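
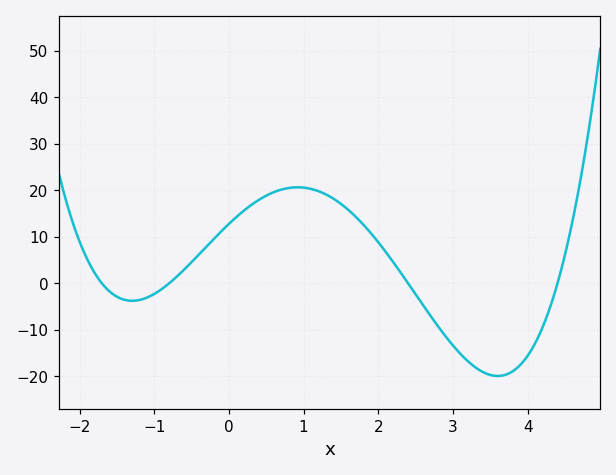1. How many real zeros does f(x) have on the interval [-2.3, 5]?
4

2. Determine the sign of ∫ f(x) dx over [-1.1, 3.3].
positive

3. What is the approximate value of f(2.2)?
4.58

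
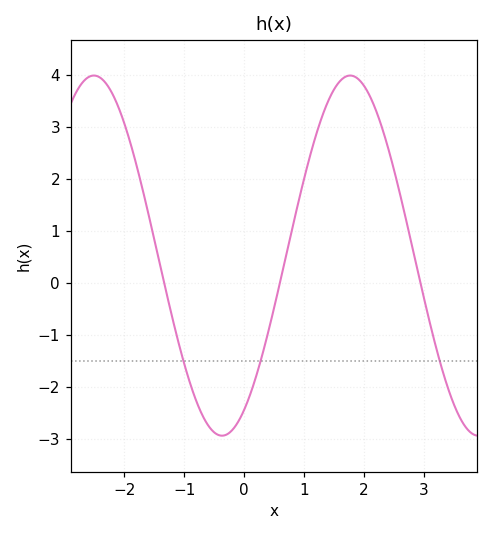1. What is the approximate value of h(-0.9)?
-1.9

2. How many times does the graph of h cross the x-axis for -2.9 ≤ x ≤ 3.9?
3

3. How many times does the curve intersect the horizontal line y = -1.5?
3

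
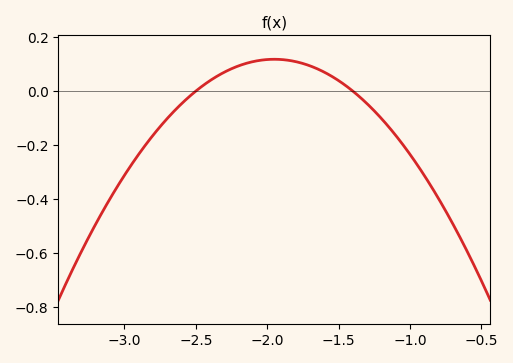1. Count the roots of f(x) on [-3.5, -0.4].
2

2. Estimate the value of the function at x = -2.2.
0.094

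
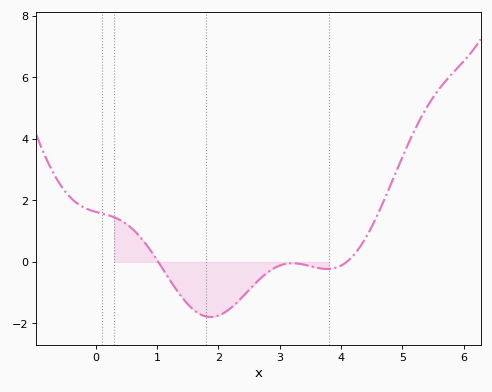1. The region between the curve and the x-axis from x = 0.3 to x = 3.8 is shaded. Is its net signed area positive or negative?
negative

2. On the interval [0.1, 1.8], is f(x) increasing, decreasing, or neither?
decreasing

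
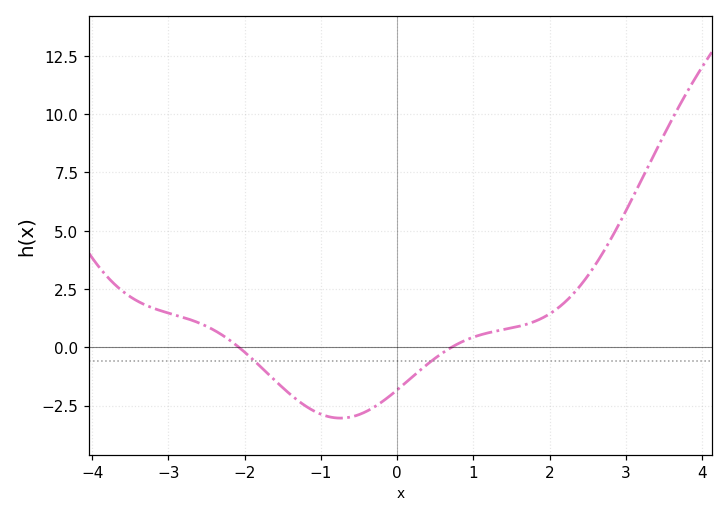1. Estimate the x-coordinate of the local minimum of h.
-0.745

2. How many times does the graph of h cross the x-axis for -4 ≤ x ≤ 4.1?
2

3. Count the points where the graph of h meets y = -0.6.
2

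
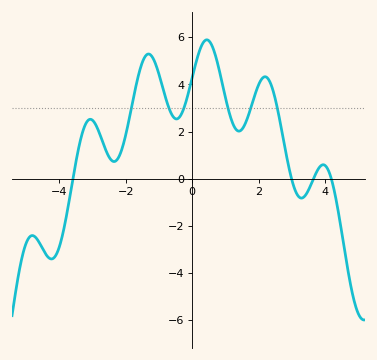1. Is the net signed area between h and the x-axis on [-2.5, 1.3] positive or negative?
positive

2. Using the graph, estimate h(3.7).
0.143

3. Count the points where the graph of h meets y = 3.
6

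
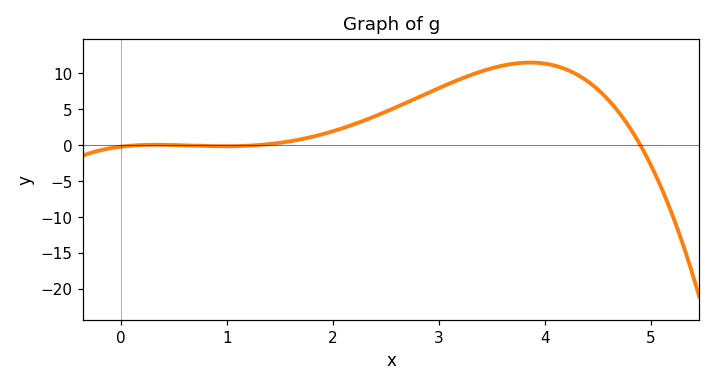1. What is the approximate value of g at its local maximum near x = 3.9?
11.5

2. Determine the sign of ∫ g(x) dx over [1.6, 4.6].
positive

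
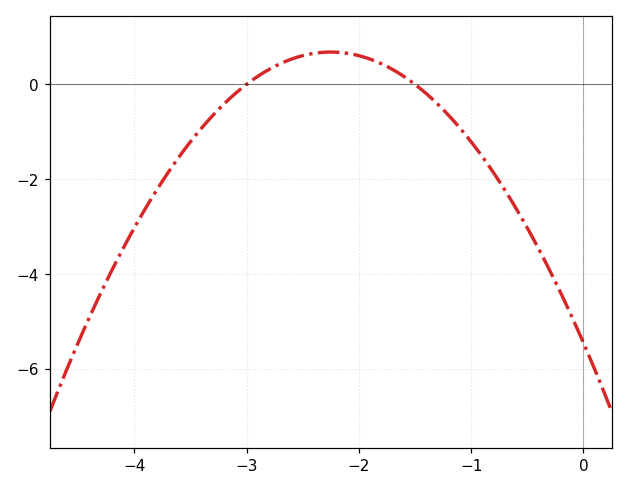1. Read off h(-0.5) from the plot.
-3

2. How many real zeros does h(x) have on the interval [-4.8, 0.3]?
2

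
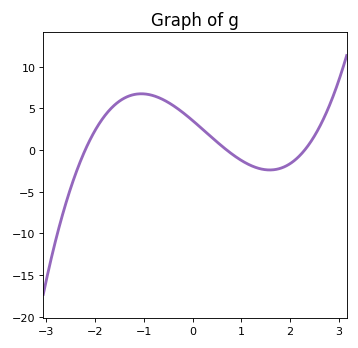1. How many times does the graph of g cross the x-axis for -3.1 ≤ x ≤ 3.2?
3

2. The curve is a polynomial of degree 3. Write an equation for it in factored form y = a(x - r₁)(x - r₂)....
y = 1(x + 2.2)(x - 0.7)(x - 2.3)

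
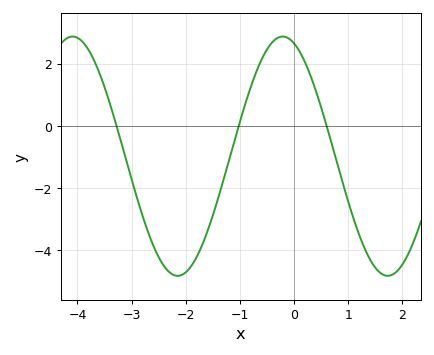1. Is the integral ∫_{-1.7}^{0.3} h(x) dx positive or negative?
positive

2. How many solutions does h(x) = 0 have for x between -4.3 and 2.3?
3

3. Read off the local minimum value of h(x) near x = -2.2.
-4.83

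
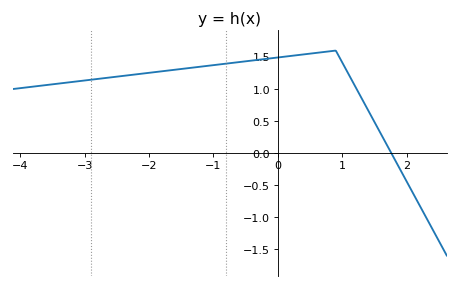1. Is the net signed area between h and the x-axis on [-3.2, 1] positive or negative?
positive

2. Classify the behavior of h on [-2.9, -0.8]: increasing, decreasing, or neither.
increasing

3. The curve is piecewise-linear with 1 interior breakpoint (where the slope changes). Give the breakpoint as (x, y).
(0.9, 1.6)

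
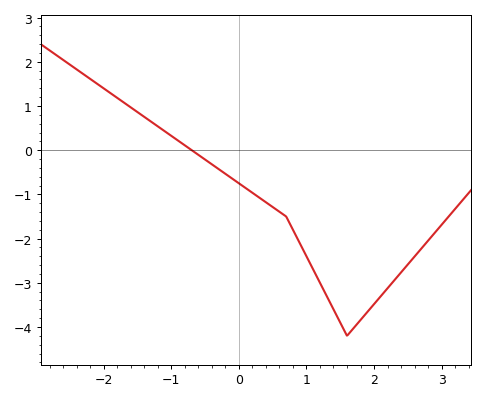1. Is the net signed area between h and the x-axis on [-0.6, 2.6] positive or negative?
negative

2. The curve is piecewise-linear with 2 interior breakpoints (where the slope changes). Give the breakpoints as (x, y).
(0.7, -1.5); (1.6, -4.2)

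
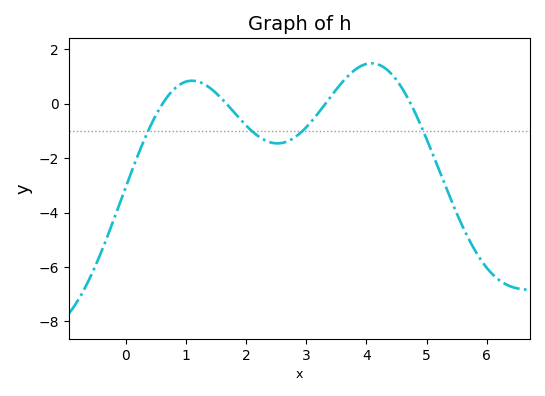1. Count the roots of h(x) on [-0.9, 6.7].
4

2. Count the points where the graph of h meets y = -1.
4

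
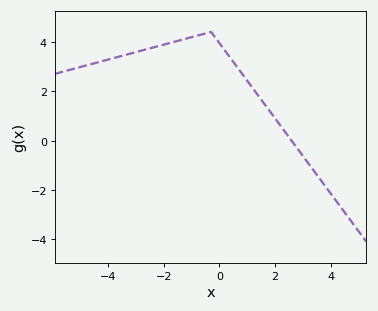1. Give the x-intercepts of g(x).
2.6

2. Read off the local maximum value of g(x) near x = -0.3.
4.4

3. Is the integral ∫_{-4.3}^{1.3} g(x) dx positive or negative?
positive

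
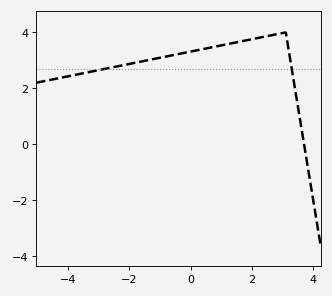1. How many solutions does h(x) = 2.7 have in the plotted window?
2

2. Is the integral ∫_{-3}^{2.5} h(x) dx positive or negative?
positive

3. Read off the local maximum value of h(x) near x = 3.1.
4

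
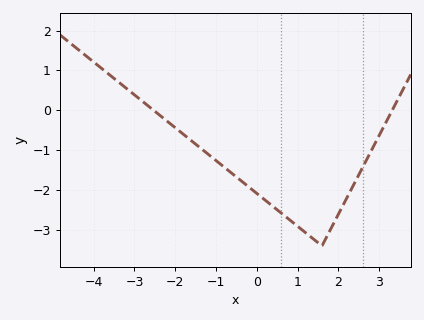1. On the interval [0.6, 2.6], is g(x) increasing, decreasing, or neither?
neither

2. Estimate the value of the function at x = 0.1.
-2.16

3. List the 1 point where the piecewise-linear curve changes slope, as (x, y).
(1.6, -3.4)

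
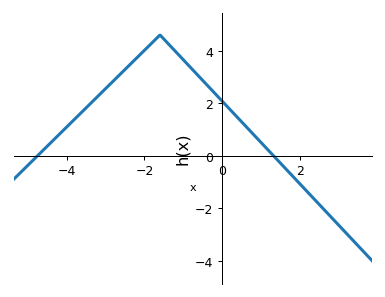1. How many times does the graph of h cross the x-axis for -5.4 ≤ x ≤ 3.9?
2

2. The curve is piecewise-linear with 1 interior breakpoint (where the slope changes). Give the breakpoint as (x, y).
(-1.6, 4.6)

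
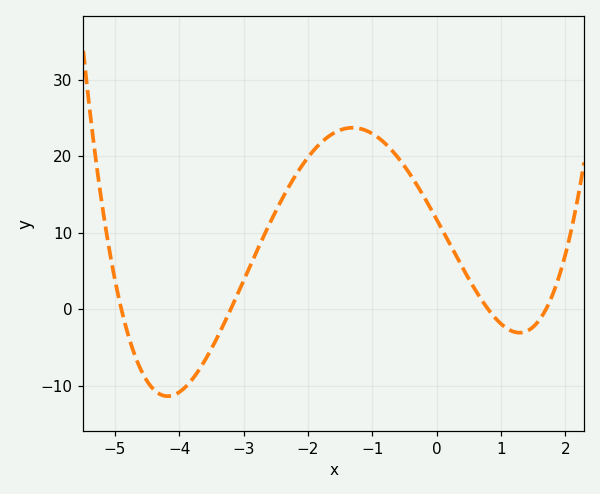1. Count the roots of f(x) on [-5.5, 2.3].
4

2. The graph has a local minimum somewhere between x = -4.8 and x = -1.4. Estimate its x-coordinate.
-4.18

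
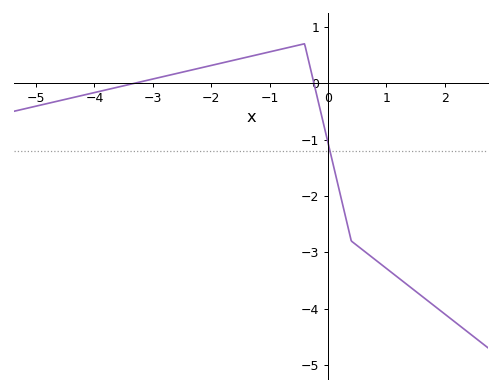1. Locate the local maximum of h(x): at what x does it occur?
-0.4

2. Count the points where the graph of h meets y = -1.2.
1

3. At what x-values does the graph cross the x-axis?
-3.4, -0.2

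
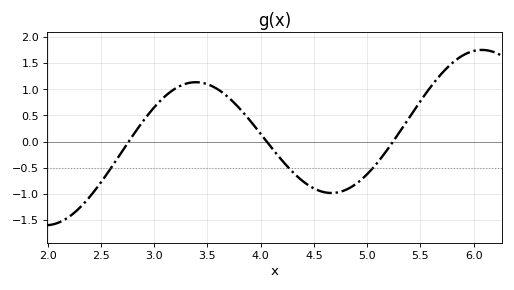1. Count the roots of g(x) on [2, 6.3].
3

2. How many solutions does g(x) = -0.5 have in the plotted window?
3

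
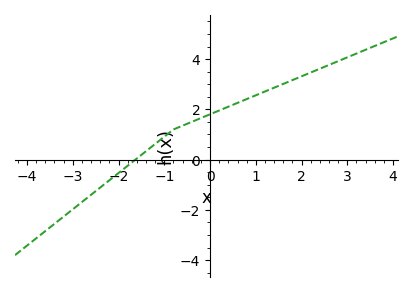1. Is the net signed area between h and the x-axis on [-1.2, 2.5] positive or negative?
positive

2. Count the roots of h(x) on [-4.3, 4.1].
1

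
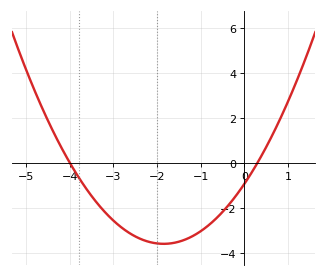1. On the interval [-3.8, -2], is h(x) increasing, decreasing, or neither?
decreasing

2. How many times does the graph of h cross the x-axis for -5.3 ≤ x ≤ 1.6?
2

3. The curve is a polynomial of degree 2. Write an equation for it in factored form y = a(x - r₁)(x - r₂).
y = 0.78(x + 4)(x - 0.3)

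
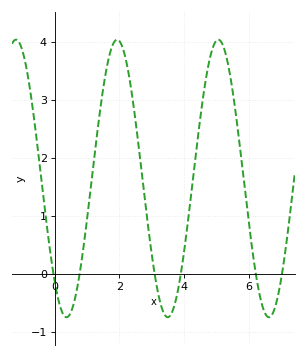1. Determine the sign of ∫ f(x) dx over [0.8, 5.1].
positive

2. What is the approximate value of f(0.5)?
-0.7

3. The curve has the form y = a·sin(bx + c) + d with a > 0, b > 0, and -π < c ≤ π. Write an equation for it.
y = 2.39sin(2x - 2.3) + 1.65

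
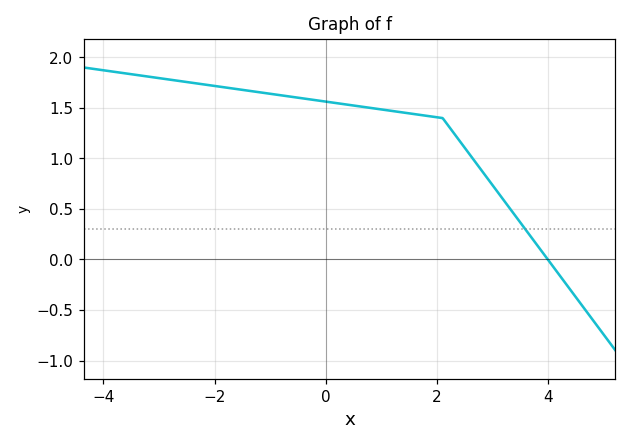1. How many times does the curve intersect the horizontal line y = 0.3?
1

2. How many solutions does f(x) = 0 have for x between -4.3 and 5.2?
1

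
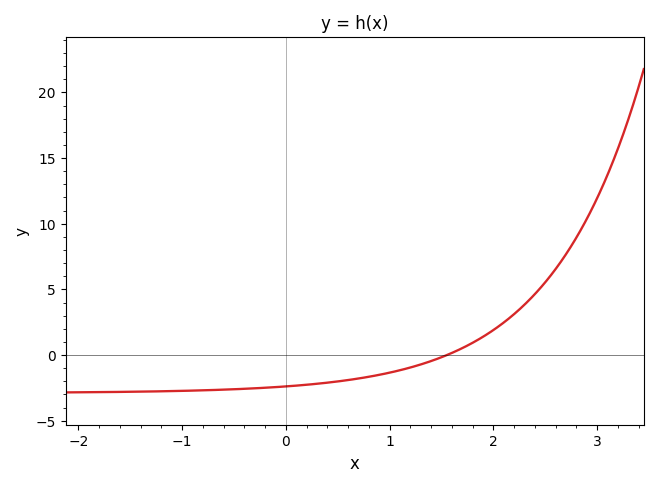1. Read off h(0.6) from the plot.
-1.91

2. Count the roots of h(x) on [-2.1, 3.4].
1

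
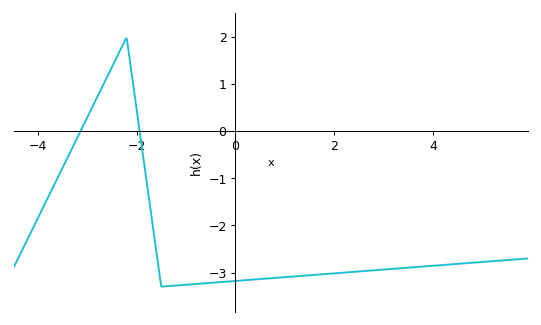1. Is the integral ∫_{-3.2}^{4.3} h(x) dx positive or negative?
negative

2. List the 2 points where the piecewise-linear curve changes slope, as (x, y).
(-2.2, 2); (-1.5, -3.3)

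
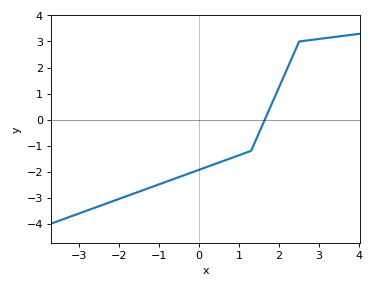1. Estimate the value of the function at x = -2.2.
-3.2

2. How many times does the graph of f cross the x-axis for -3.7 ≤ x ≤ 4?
1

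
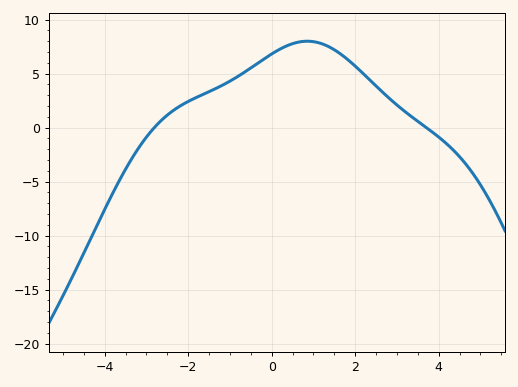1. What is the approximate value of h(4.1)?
-1.19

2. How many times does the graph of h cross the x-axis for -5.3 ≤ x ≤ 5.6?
2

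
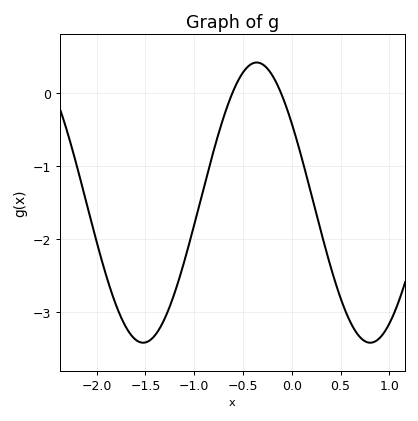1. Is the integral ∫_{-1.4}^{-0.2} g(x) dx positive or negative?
negative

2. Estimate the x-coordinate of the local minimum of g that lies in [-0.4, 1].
0.803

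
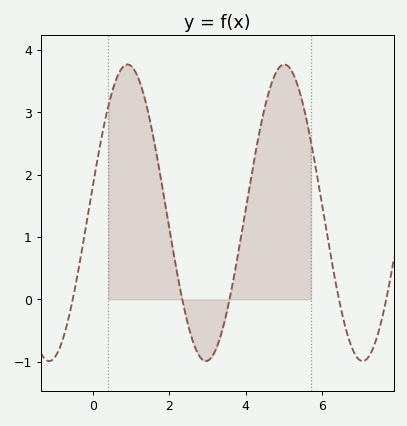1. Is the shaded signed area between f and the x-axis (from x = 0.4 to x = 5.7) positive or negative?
positive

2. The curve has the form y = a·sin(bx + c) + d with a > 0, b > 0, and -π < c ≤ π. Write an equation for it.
y = 2.38sin(1.53x + 0.192) + 1.39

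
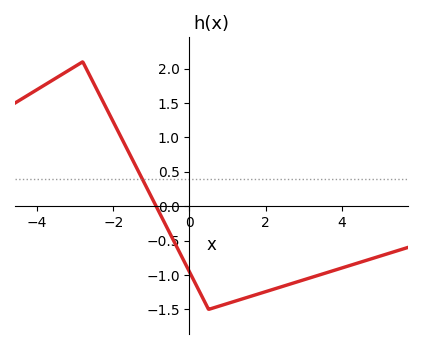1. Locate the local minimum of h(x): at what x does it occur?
0.6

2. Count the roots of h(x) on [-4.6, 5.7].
1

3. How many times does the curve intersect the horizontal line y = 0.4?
1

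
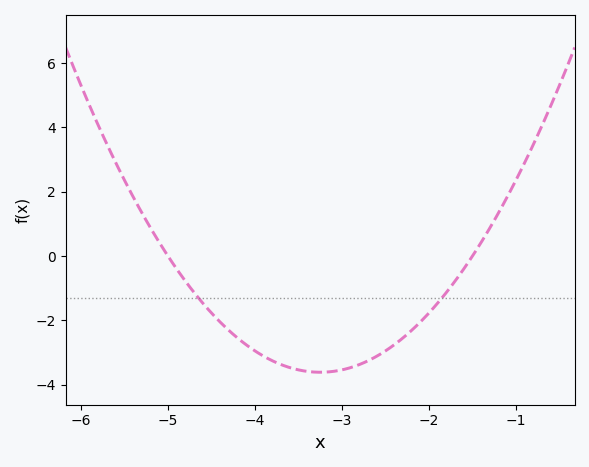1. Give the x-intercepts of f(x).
-5, -1.5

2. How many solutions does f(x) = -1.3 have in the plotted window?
2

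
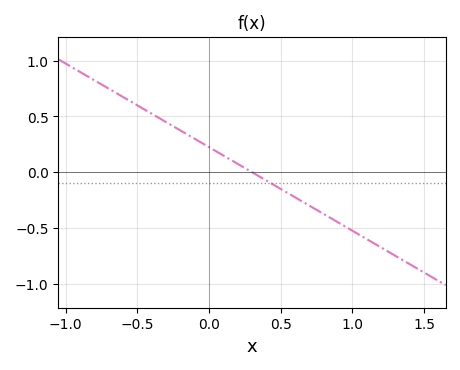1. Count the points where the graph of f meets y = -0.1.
1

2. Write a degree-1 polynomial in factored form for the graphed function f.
y = -0.75(x - 0.3)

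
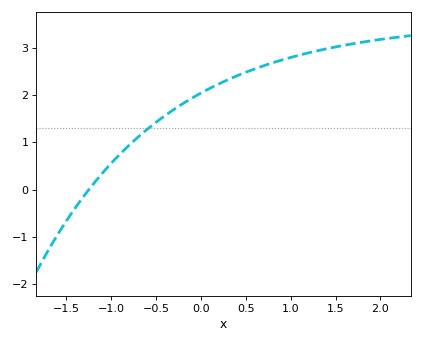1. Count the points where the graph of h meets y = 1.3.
1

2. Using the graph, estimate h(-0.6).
1.3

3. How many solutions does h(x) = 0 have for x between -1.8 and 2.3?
1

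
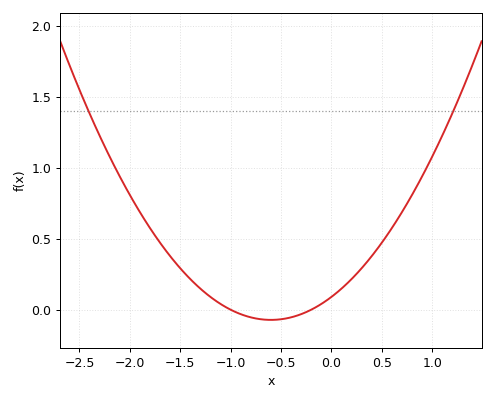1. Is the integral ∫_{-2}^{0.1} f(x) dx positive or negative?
positive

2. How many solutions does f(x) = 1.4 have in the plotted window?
2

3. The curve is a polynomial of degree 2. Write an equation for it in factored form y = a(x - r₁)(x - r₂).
y = 0.45(x + 1)(x + 0.2)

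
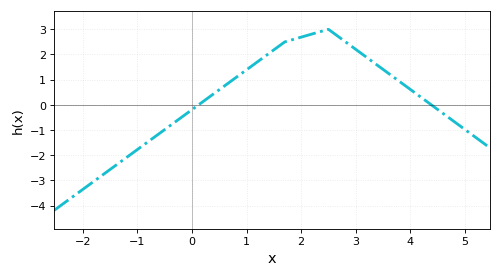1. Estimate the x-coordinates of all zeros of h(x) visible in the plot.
0.12, 4.39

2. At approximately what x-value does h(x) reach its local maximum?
2.5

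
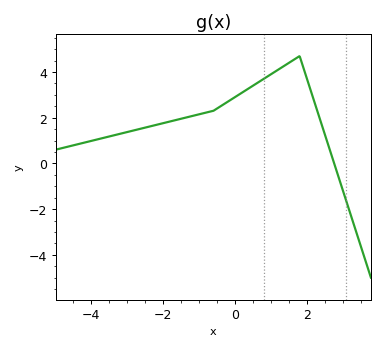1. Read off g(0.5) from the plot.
3.4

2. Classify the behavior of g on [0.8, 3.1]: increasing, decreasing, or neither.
neither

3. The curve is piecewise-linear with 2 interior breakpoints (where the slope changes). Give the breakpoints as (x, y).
(-0.6, 2.3); (1.8, 4.7)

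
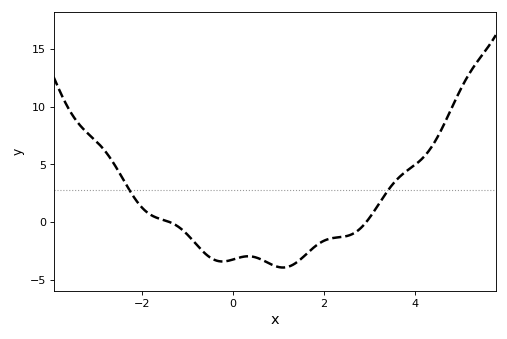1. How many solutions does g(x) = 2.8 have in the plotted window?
2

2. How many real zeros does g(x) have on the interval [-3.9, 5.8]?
2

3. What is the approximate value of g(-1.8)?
0.638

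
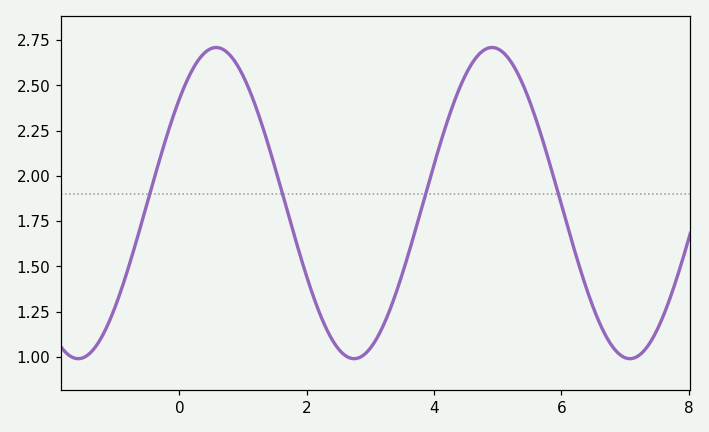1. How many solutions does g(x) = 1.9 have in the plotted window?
4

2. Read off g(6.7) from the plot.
1.12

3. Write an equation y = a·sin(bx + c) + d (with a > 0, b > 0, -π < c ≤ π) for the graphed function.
y = 0.86sin(1.4x + 0.73) + 1.85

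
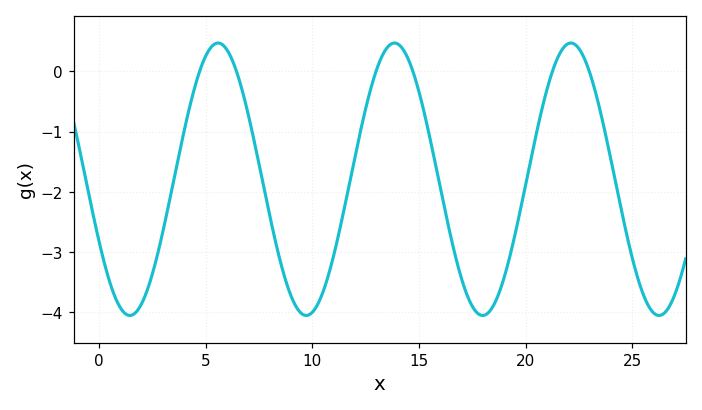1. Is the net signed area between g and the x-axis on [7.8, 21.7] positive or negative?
negative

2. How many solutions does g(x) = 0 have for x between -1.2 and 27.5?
6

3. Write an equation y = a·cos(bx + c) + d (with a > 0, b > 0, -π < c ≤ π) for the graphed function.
y = 2.26cos(0.76x + 2.04) - 1.79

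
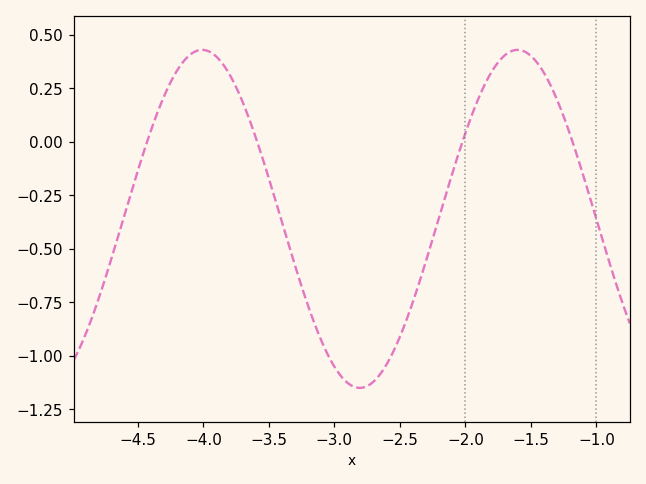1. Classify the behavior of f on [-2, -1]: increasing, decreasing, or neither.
neither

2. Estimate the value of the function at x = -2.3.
-0.56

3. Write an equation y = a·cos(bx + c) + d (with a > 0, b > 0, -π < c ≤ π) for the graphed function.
y = 0.79cos(2.6x - 2.1) - 0.36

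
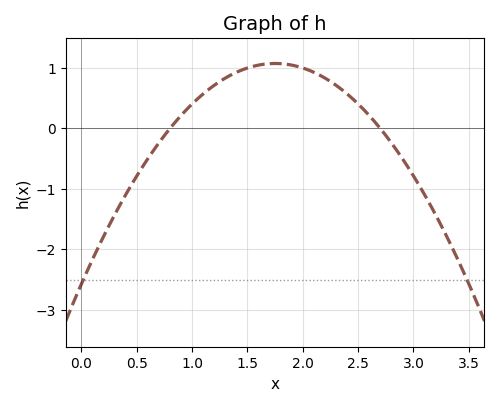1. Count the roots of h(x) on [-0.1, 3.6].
2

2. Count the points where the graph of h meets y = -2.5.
2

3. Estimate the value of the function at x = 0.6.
-0.5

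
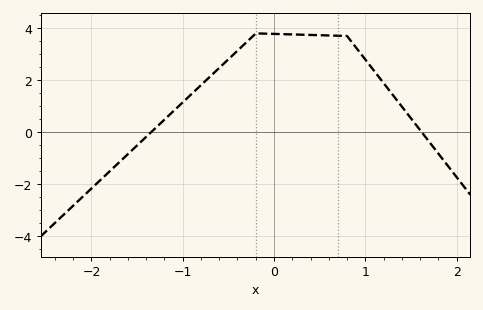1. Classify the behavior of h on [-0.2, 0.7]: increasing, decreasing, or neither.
decreasing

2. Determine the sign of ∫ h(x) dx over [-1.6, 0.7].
positive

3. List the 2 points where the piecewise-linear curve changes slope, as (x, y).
(-0.2, 3.8); (0.8, 3.7)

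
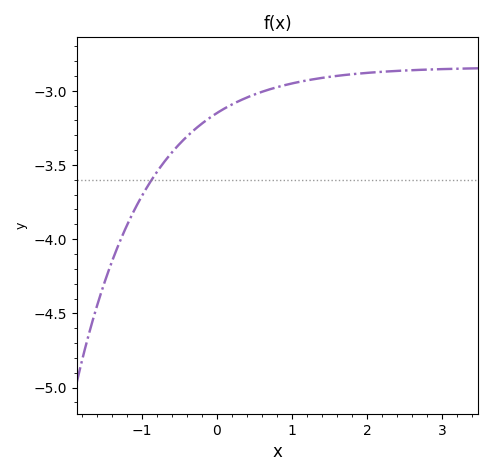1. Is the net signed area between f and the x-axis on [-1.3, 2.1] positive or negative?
negative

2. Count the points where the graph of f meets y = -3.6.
1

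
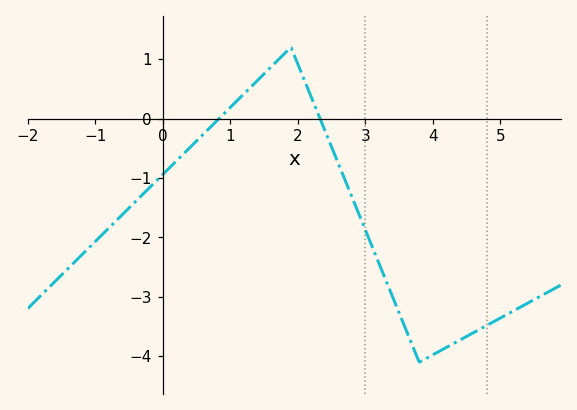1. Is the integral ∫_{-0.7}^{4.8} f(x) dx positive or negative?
negative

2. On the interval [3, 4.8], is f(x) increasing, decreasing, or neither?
neither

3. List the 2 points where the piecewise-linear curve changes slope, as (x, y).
(1.9, 1.2); (3.8, -4.1)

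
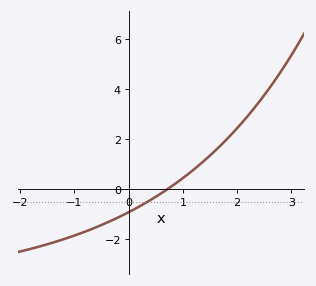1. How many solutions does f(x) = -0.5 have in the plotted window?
1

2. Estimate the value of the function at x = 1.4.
1.2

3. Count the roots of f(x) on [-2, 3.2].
1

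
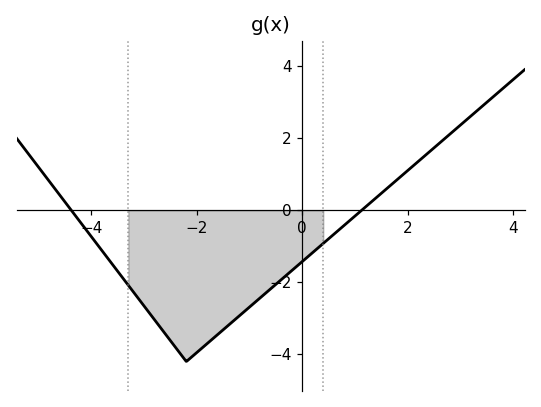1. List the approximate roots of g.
-4.38, 1.13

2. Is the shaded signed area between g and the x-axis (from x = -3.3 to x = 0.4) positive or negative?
negative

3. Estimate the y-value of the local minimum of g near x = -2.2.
-4.2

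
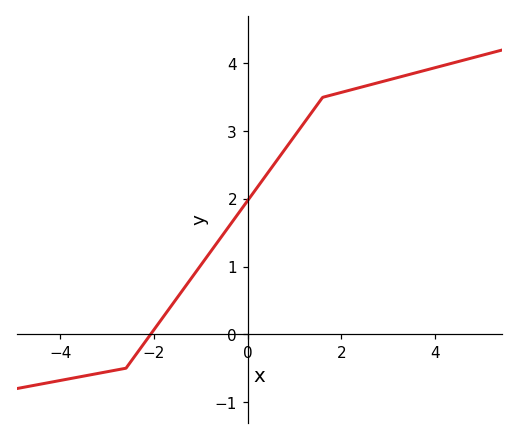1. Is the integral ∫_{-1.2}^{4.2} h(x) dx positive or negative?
positive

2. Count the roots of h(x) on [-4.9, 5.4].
1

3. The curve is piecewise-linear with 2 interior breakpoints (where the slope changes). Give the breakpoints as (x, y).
(-2.6, -0.5); (1.6, 3.5)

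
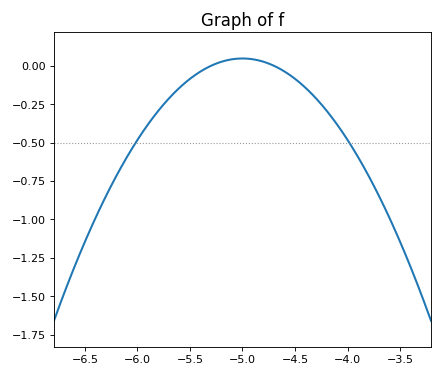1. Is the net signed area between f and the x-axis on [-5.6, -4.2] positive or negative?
negative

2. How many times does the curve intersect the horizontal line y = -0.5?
2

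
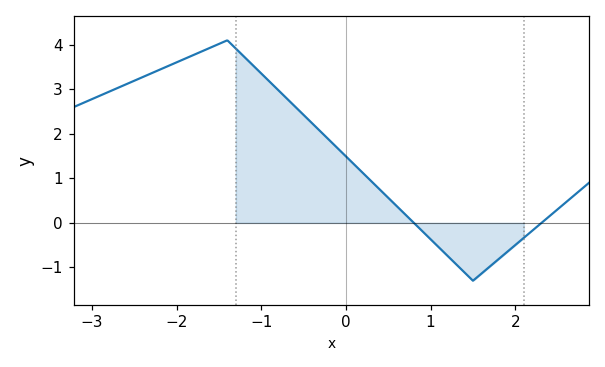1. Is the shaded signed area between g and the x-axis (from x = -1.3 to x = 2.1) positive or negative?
positive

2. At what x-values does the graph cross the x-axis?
0.802, 2.31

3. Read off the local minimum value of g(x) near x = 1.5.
-1.3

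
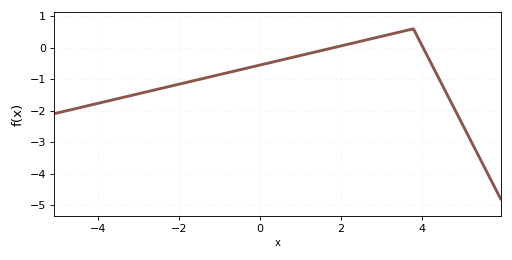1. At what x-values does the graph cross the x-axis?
1.83, 4.04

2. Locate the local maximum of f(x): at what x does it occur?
3.8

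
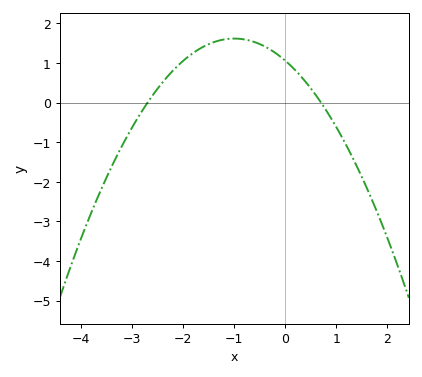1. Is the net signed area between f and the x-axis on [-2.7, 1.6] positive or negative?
positive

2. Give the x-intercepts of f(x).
-2.7, 0.7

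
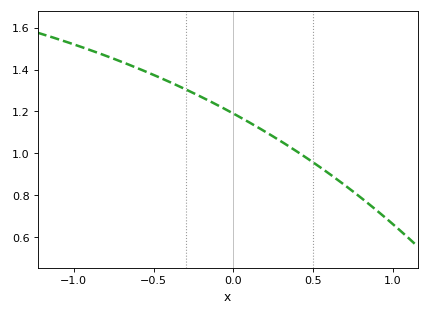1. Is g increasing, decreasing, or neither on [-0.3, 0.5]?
decreasing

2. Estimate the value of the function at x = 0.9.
0.727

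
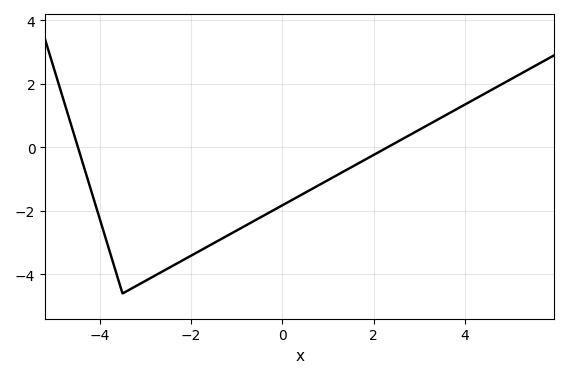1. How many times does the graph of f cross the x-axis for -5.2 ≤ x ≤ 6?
2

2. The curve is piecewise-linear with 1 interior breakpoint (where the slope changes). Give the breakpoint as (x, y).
(-3.5, -4.6)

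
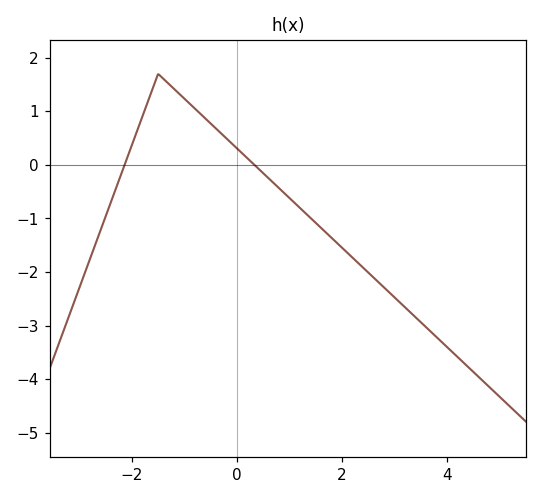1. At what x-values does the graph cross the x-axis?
-2.2, 0.4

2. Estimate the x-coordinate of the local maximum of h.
-1.4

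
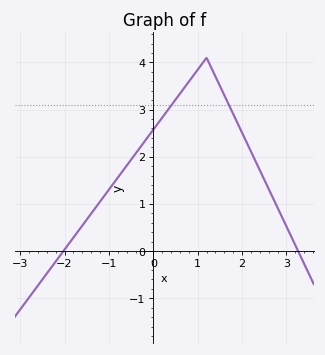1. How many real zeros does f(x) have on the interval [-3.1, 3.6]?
2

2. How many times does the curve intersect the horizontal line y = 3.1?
2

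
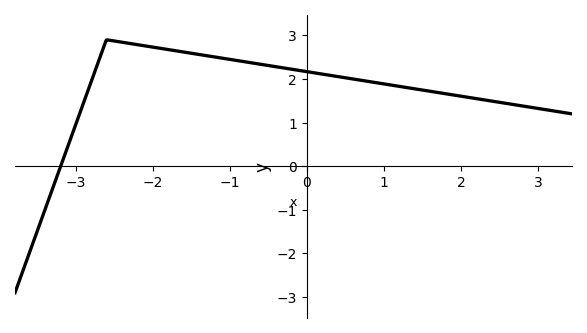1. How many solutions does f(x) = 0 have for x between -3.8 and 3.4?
1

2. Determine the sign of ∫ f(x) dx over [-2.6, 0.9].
positive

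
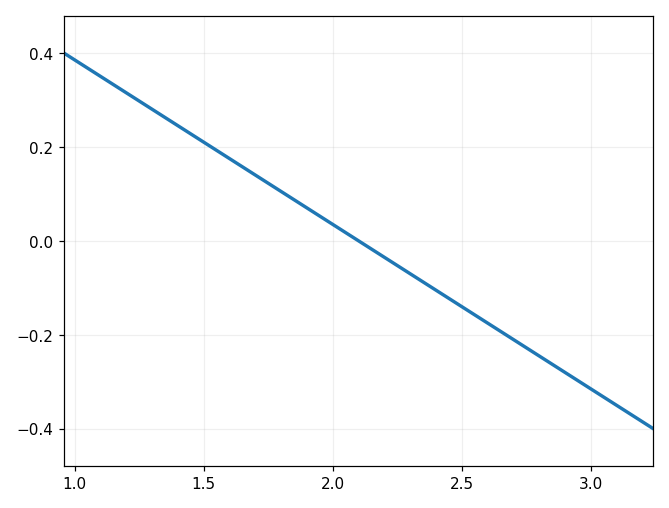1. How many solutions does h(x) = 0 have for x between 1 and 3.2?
1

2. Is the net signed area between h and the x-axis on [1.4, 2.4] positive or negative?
positive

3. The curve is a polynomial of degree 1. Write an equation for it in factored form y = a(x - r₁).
y = -0.35(x - 2.1)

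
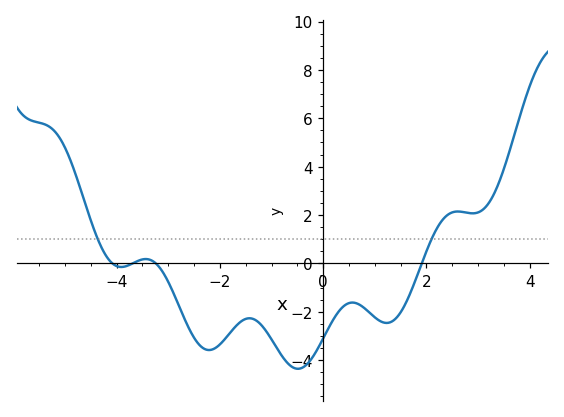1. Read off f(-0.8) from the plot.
-3.8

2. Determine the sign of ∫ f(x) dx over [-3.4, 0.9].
negative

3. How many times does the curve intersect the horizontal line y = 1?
2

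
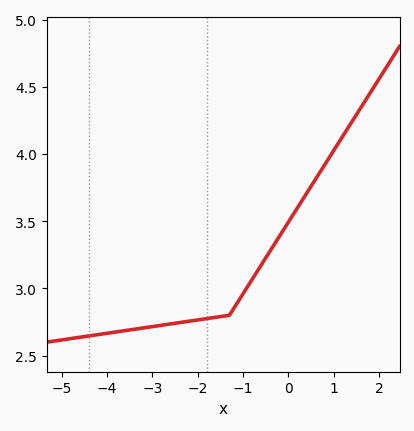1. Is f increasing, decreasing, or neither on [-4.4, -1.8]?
increasing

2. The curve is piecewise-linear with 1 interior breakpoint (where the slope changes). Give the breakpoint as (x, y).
(-1.3, 2.8)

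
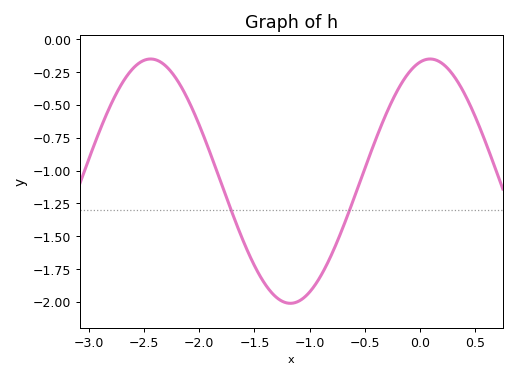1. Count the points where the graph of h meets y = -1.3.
2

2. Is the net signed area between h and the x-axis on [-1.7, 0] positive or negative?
negative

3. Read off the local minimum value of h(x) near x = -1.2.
-2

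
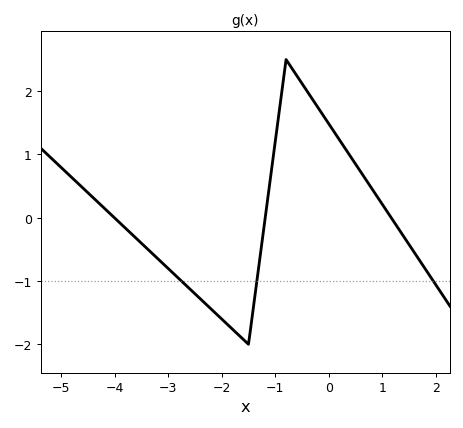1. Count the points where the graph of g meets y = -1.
3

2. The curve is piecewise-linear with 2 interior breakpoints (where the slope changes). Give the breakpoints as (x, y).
(-1.5, -2); (-0.8, 2.5)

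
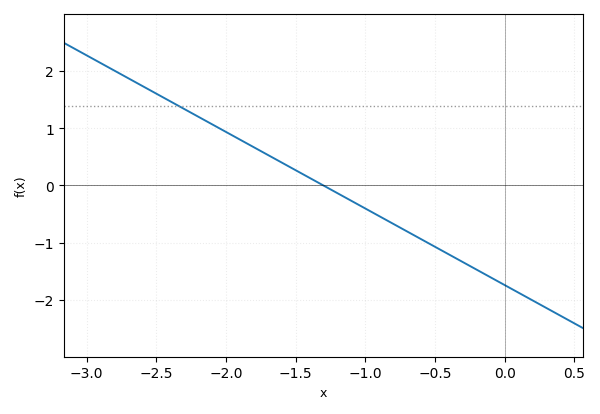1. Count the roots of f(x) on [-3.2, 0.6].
1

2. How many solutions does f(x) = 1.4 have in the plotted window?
1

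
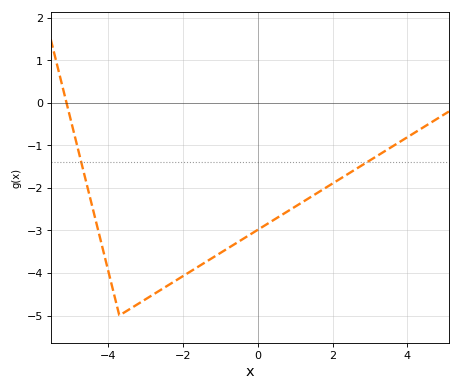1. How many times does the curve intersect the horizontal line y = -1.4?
2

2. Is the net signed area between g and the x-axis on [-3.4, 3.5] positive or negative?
negative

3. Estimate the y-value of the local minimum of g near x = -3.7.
-5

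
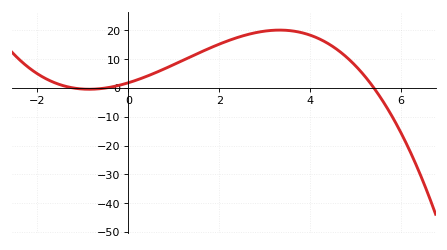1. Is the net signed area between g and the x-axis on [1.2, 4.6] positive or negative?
positive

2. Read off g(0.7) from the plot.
6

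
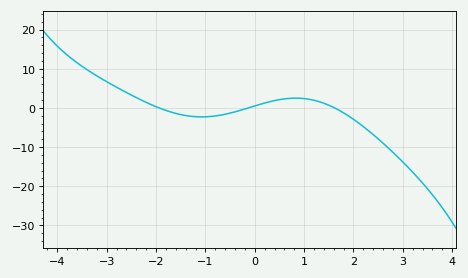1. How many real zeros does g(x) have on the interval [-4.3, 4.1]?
3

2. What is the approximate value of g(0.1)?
0.885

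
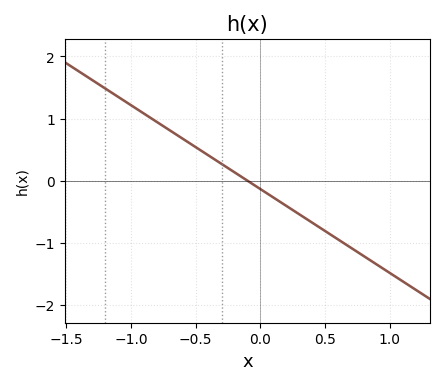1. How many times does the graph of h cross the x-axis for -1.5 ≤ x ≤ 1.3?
1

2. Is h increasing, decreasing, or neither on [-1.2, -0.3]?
decreasing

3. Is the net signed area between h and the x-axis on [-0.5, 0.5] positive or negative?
negative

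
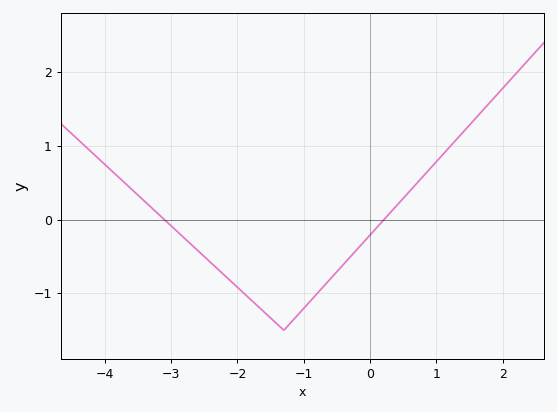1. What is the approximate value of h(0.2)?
0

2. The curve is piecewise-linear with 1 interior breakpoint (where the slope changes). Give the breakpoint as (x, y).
(-1.3, -1.5)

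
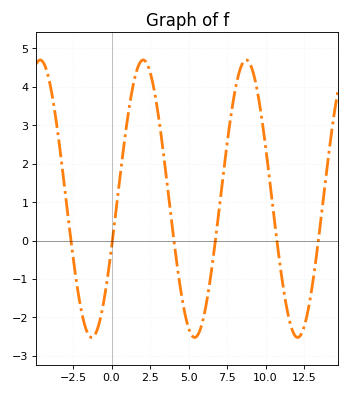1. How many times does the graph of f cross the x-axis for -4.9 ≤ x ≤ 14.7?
6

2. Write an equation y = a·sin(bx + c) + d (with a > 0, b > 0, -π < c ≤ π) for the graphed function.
y = 3.61sin(0.94x - 0.36) + 1.09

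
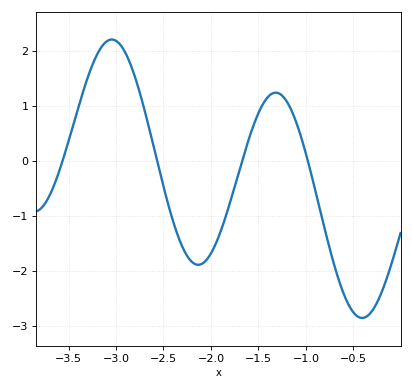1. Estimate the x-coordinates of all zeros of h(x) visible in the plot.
-3.6, -2.6, -1.7, -1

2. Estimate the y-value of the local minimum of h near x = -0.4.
-2.9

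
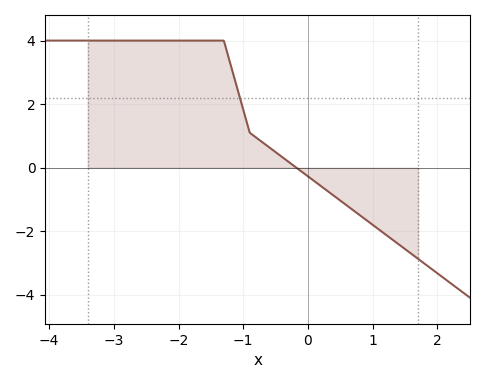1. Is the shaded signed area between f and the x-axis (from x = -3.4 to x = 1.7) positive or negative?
positive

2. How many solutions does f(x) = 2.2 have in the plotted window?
1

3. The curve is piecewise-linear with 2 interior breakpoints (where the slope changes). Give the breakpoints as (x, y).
(-1.3, 4); (-0.9, 1.1)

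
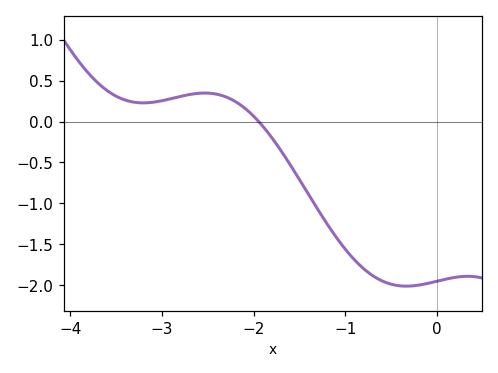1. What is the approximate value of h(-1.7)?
-0.35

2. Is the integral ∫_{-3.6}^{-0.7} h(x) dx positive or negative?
negative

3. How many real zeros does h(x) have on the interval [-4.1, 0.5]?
1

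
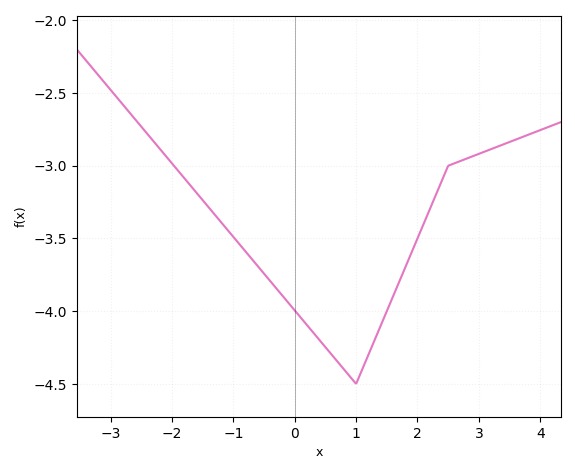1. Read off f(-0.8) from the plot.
-3.59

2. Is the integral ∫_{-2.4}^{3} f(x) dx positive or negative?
negative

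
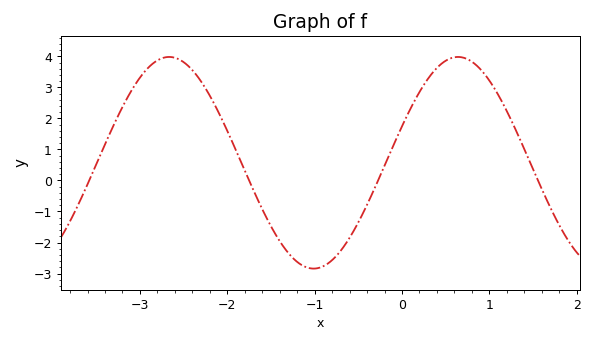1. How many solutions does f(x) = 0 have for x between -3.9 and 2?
4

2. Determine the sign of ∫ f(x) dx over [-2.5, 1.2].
positive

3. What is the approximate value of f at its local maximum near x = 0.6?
4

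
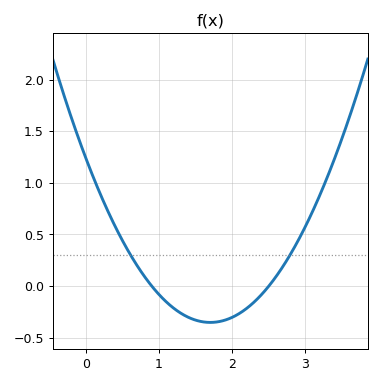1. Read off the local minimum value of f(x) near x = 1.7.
-0.35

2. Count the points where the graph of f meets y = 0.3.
2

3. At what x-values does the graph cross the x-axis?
0.9, 2.5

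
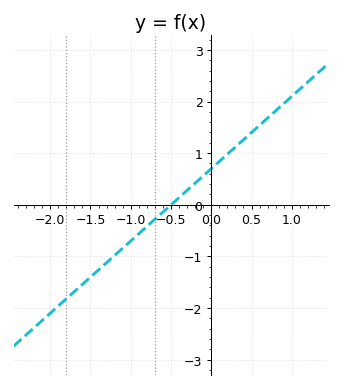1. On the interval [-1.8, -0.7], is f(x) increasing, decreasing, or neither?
increasing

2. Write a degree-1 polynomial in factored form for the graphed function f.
y = 1.4(x + 0.5)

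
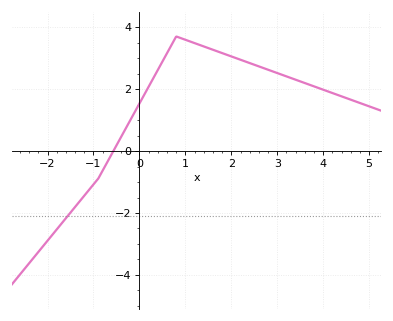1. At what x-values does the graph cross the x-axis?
-0.6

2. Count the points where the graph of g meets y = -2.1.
1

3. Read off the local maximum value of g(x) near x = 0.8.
3.6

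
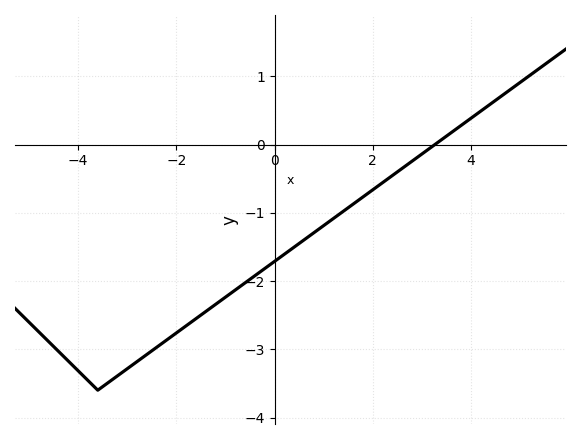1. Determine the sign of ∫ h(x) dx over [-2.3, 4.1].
negative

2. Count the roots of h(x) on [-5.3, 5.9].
1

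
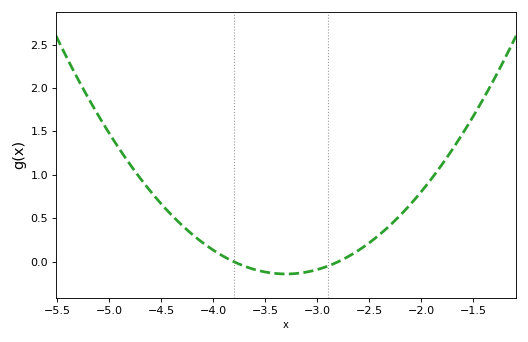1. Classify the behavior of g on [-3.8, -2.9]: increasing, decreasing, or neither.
neither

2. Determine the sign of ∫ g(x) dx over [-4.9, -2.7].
positive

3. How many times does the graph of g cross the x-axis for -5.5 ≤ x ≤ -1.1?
2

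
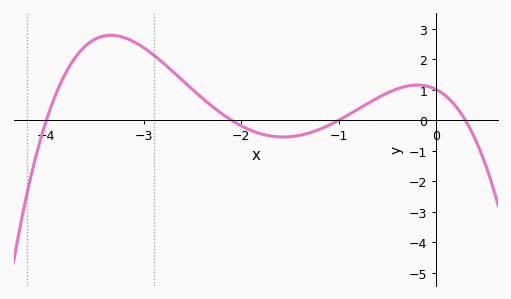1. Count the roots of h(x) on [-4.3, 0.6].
4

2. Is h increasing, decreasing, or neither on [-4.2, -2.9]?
neither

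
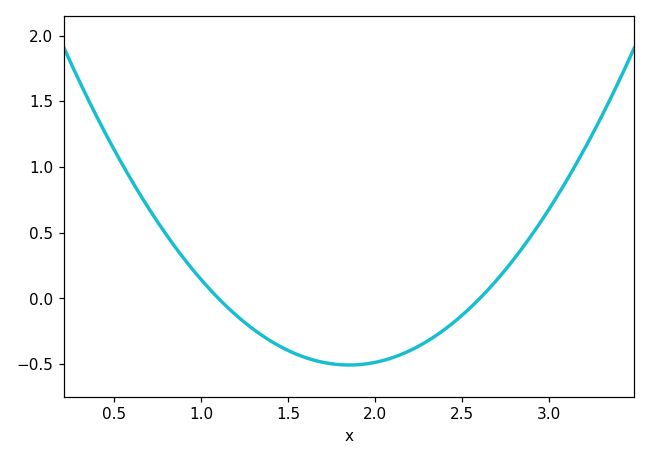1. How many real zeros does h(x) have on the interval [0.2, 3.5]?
2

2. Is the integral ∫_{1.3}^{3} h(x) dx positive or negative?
negative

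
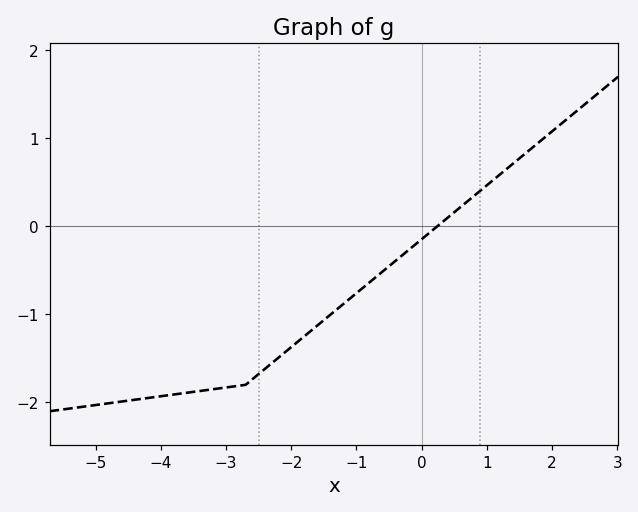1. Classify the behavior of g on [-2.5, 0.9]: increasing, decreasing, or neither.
increasing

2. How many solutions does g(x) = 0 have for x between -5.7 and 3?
1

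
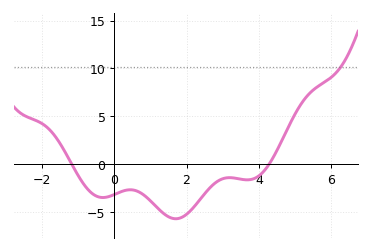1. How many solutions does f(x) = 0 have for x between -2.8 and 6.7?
2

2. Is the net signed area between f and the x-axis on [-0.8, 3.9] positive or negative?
negative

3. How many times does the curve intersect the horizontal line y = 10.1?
1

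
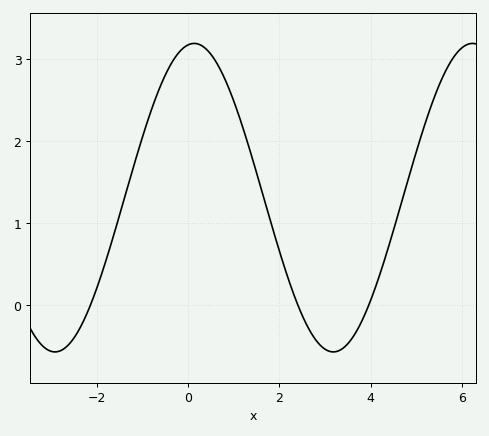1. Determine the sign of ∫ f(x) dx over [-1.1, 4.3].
positive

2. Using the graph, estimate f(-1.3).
1.5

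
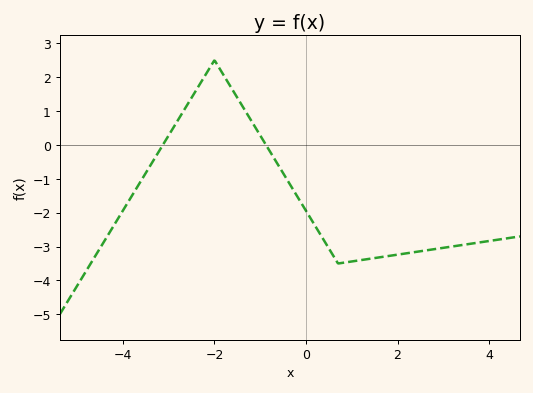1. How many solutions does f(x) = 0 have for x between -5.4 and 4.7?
2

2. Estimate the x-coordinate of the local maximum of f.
-2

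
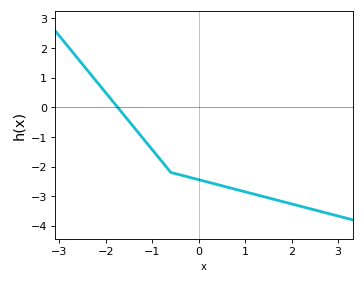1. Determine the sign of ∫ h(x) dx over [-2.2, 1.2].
negative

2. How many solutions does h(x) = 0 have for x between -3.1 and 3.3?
1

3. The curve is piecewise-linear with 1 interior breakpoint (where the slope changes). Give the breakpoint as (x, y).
(-0.6, -2.2)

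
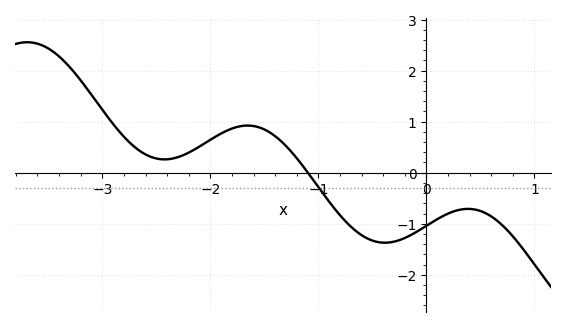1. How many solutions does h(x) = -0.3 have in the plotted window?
1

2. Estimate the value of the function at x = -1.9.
0.8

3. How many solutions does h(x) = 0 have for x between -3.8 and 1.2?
1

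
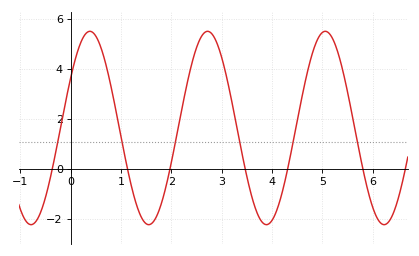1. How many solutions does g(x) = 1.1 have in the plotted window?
6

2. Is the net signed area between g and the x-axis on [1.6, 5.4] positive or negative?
positive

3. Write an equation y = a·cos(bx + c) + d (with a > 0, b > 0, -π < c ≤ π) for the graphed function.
y = 3.87cos(2.69x - 1.03) + 1.65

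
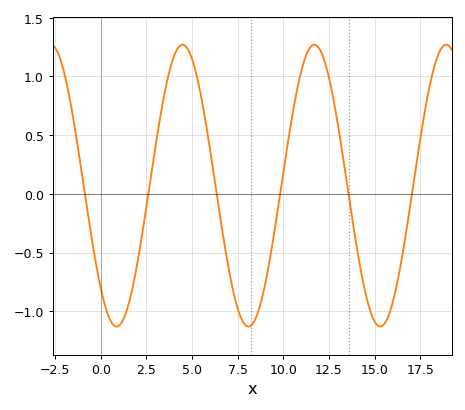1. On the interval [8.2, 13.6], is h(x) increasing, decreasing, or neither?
neither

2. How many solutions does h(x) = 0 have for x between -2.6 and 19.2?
6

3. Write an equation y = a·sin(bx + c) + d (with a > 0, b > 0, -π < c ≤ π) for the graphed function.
y = 1.2sin(0.87x - 2.3) + 0.07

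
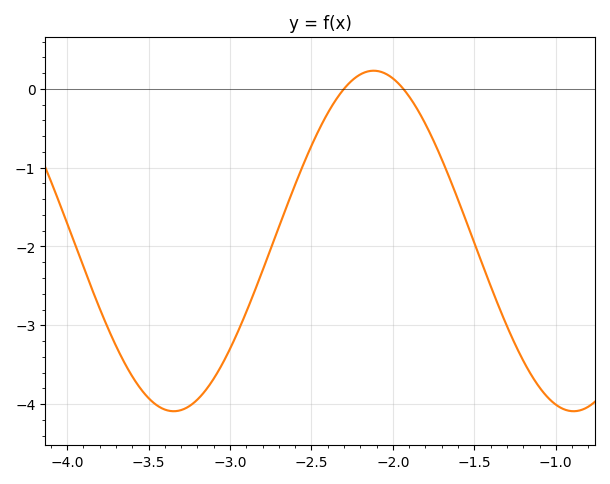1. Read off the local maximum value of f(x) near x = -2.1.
0.2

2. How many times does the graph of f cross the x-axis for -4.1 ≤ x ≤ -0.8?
2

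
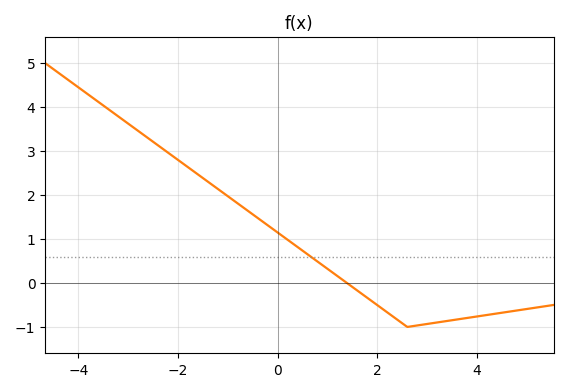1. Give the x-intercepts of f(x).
1.4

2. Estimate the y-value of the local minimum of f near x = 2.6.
-1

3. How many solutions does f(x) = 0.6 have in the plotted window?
1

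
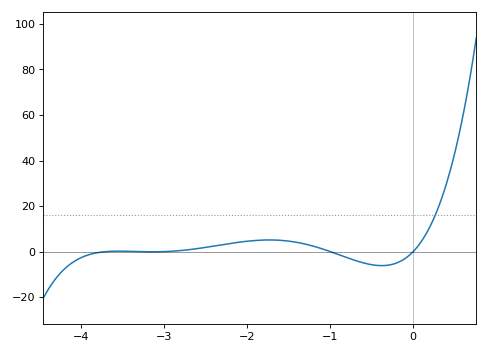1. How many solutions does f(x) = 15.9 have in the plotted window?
1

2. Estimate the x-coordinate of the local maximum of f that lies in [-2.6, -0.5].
-1.74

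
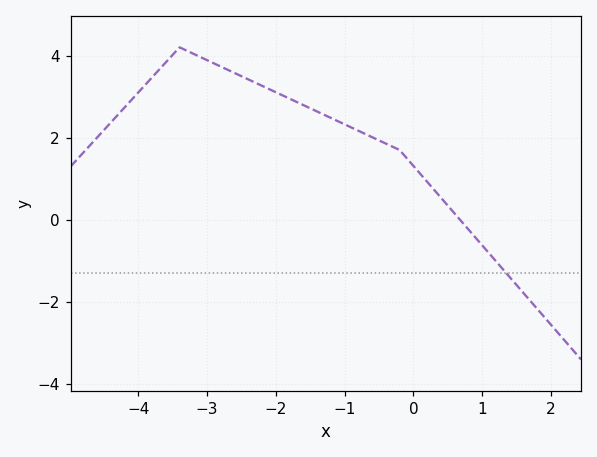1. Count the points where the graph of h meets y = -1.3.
1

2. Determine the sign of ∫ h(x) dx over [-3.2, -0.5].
positive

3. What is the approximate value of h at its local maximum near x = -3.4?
4.2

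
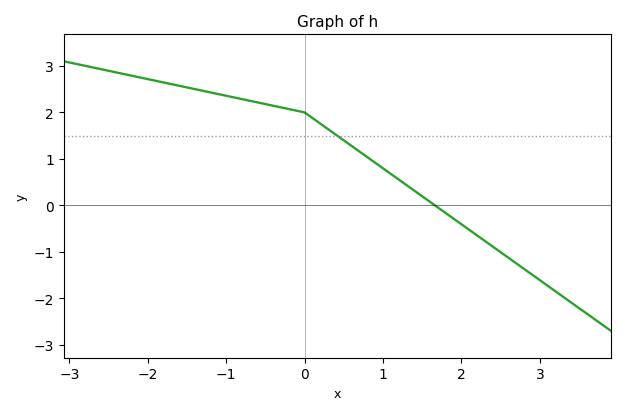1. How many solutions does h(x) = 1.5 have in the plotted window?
1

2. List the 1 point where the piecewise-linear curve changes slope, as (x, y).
(0, 2)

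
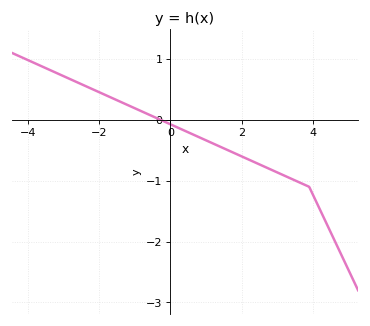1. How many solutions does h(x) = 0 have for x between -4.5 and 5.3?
1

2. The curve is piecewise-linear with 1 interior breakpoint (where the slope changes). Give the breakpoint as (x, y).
(3.9, -1.1)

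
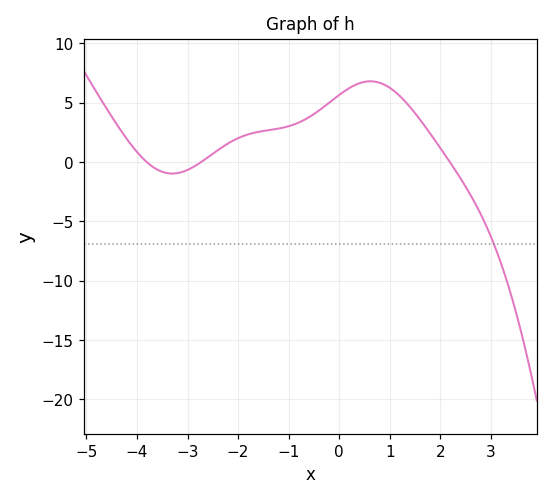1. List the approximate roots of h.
-3.81, -2.73, 2.19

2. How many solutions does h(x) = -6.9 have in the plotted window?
1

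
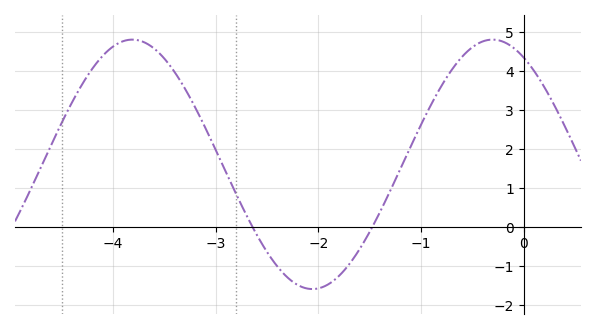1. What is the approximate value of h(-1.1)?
2.07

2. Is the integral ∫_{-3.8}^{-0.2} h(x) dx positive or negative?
positive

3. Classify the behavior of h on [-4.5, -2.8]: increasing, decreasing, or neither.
neither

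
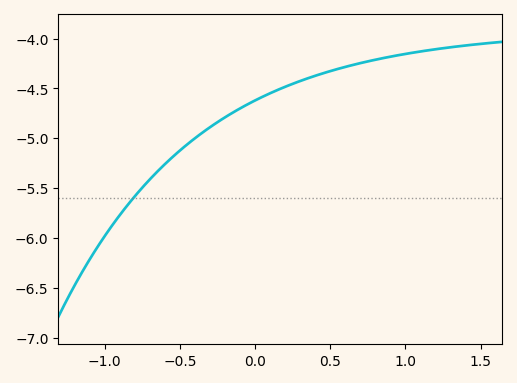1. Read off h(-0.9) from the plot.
-5.77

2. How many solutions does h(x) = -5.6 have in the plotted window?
1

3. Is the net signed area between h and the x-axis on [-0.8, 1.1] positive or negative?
negative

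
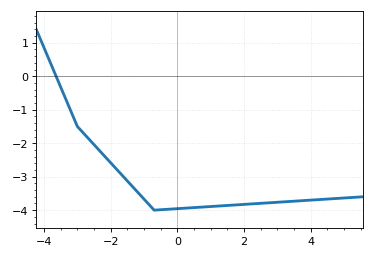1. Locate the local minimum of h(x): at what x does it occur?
-0.6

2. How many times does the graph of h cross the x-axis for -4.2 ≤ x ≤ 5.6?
1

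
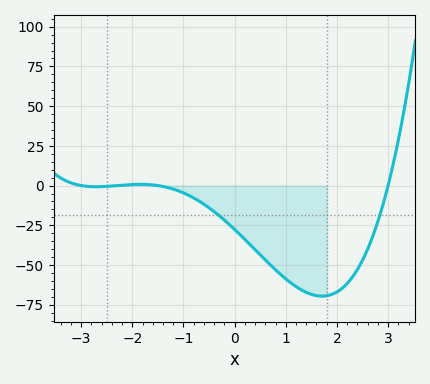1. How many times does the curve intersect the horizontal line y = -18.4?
2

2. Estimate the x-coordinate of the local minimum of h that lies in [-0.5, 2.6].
1.7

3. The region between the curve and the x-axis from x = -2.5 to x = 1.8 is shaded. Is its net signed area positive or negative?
negative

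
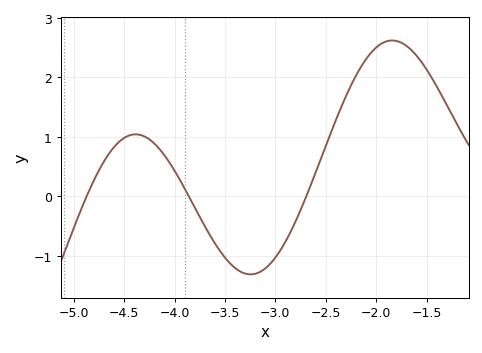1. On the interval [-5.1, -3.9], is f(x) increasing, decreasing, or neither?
neither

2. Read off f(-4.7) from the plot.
0.585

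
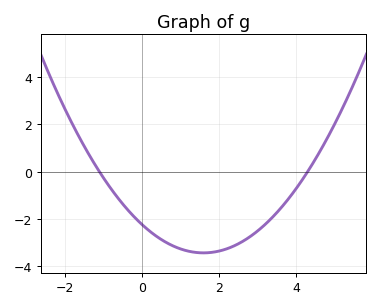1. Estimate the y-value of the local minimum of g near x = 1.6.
-3.43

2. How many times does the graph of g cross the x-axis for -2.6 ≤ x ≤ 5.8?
2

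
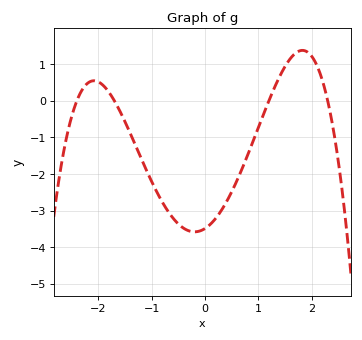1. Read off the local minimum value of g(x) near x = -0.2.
-3.58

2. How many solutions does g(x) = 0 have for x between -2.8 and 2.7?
4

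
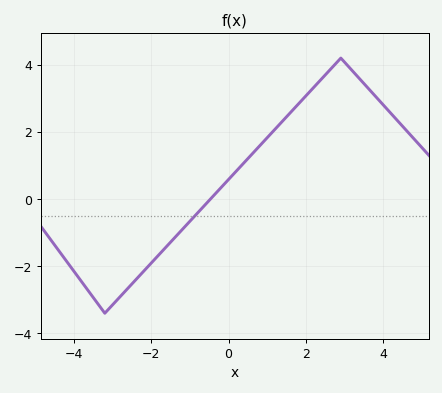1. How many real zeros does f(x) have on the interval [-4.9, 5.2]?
1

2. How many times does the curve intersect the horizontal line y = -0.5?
1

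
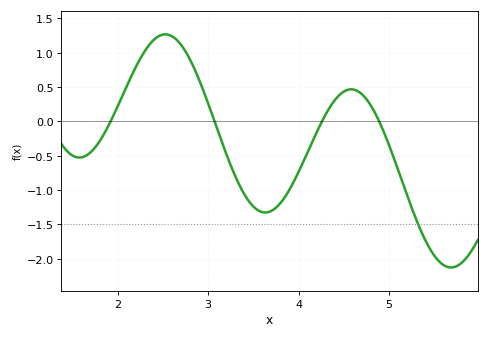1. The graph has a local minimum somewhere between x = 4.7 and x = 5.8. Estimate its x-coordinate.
5.68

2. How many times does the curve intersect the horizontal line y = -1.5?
1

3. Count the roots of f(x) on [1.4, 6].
4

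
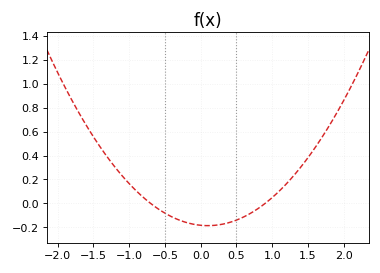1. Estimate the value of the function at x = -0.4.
-0.12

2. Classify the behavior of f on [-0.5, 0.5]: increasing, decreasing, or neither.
neither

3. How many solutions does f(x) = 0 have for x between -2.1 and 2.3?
2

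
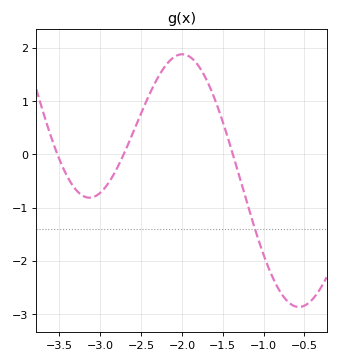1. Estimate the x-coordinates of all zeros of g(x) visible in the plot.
-3.5, -2.7, -1.4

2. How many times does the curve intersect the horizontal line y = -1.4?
1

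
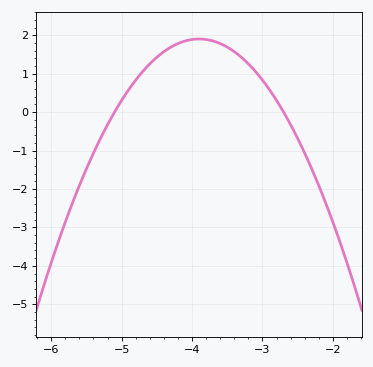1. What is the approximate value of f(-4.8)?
0.8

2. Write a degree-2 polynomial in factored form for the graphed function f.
y = -1.32(x + 5.1)(x + 2.7)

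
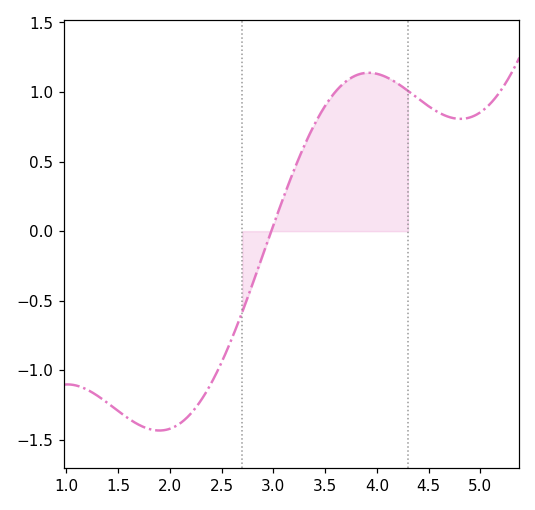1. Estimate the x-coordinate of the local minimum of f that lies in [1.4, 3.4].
1.9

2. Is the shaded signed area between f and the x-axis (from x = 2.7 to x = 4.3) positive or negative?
positive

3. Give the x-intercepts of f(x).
3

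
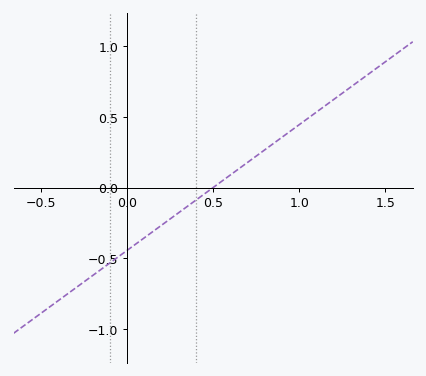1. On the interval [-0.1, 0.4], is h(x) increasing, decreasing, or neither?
increasing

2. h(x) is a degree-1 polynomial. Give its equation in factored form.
y = 0.89(x - 0.5)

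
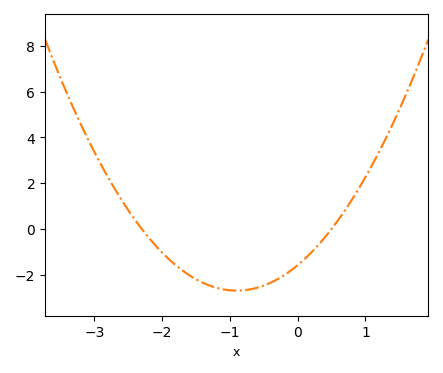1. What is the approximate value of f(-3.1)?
3.95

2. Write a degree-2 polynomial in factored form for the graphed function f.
y = 1.37(x + 2.3)(x - 0.5)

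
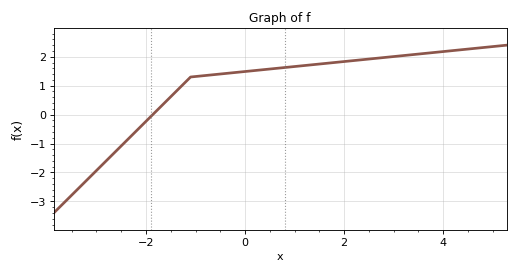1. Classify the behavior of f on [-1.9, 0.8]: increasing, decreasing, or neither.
increasing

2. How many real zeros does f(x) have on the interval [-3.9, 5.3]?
1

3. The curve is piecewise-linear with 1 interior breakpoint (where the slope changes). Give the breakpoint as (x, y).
(-1.1, 1.3)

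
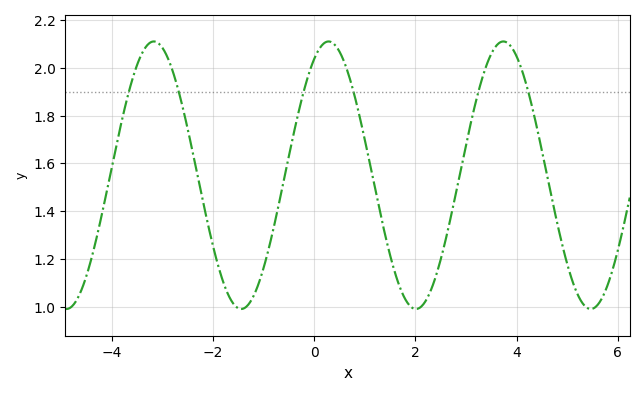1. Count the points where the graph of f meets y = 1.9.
6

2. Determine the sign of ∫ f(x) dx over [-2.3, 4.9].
positive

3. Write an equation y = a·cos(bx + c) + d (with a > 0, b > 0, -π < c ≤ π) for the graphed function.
y = 0.56cos(1.82x - 0.52) + 1.55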